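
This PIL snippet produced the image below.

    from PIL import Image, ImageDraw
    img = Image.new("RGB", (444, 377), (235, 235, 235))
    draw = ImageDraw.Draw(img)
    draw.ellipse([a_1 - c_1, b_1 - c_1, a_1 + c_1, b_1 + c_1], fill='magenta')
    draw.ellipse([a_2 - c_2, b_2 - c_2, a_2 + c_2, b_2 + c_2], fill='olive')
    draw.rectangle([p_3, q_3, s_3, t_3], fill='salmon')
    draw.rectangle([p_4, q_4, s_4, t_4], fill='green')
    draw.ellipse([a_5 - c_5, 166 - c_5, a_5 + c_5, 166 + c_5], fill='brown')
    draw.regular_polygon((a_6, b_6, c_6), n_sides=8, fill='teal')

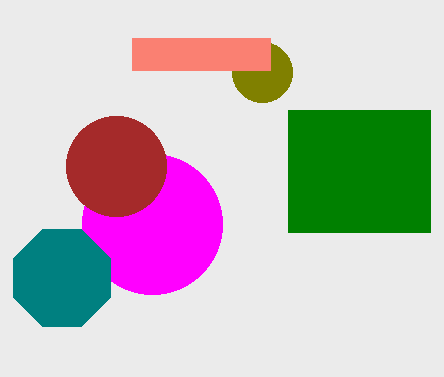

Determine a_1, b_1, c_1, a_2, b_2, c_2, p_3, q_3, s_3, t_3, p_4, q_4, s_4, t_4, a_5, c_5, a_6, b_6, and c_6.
a_1 = 152
b_1 = 224
c_1 = 70
a_2 = 262
b_2 = 72
c_2 = 30
p_3 = 132
q_3 = 38
s_3 = 270
t_3 = 70
p_4 = 288
q_4 = 110
s_4 = 430
t_4 = 232
a_5 = 116
c_5 = 50
a_6 = 62
b_6 = 278
c_6 = 52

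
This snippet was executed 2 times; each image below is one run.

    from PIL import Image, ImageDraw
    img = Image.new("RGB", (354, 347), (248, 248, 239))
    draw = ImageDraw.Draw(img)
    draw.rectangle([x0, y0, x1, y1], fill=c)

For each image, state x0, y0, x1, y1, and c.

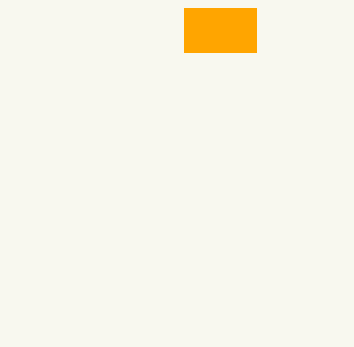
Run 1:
x0 = 184
y0 = 8
x1 = 256
y1 = 52
c = 'orange'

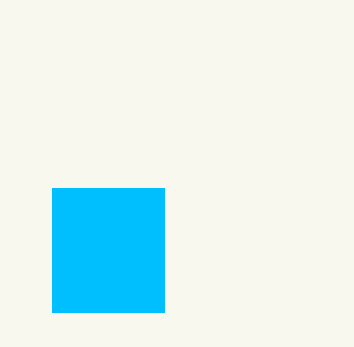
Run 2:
x0 = 52
y0 = 188
x1 = 164
y1 = 312
c = 'deepskyblue'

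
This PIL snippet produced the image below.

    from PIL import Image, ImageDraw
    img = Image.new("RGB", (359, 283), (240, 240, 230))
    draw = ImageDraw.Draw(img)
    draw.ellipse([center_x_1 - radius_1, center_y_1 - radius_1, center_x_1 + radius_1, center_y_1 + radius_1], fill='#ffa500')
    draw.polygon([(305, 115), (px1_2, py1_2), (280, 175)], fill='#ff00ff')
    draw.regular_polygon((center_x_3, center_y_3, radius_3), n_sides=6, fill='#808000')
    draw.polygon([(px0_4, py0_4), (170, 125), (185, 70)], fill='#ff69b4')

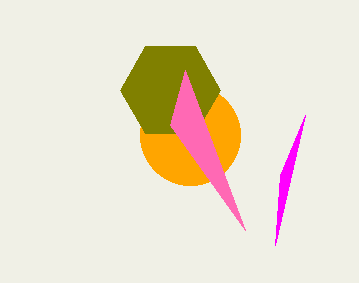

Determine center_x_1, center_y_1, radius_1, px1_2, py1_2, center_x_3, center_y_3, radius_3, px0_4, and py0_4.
center_x_1 = 190; center_y_1 = 135; radius_1 = 50; px1_2 = 275; py1_2 = 245; center_x_3 = 170; center_y_3 = 90; radius_3 = 50; px0_4 = 245; py0_4 = 230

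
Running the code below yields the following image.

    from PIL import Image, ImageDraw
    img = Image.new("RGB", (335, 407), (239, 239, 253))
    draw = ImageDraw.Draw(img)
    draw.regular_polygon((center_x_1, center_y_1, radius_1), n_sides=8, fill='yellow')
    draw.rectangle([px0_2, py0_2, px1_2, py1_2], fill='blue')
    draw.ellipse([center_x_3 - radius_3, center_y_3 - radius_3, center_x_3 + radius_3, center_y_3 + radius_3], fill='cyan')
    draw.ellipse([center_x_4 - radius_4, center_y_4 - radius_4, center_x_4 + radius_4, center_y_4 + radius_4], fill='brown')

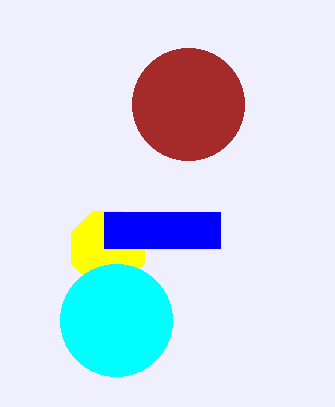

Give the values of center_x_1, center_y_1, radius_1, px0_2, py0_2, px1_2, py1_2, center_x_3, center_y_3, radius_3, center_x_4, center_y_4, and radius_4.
center_x_1 = 108
center_y_1 = 248
radius_1 = 40
px0_2 = 104
py0_2 = 212
px1_2 = 220
py1_2 = 248
center_x_3 = 116
center_y_3 = 320
radius_3 = 56
center_x_4 = 188
center_y_4 = 104
radius_4 = 56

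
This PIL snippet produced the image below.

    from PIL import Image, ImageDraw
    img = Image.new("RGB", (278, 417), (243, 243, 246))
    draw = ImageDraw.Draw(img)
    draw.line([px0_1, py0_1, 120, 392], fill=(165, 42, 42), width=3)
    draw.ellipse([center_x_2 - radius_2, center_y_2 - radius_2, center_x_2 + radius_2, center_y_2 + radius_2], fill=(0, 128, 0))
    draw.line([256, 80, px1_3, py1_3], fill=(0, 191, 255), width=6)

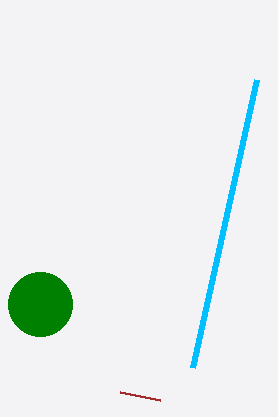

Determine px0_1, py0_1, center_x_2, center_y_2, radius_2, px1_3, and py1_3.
px0_1 = 160, py0_1 = 400, center_x_2 = 40, center_y_2 = 304, radius_2 = 32, px1_3 = 192, py1_3 = 368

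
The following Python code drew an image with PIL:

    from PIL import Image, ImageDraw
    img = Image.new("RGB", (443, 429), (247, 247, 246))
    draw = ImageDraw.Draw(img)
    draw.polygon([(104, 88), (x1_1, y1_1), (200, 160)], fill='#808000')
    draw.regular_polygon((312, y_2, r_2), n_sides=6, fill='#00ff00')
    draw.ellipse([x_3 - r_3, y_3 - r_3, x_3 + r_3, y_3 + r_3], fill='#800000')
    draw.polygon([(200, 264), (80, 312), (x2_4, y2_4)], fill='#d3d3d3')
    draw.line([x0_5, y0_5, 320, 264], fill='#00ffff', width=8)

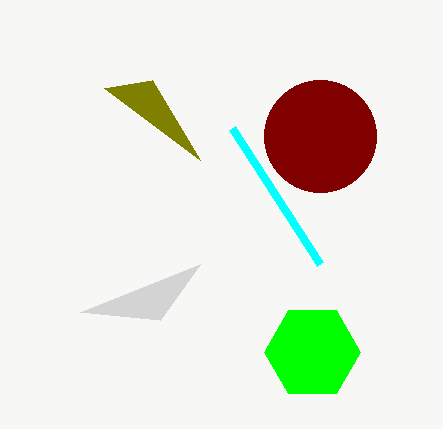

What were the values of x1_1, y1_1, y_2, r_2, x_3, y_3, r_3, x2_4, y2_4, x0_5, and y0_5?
x1_1 = 152
y1_1 = 80
y_2 = 352
r_2 = 48
x_3 = 320
y_3 = 136
r_3 = 56
x2_4 = 160
y2_4 = 320
x0_5 = 232
y0_5 = 128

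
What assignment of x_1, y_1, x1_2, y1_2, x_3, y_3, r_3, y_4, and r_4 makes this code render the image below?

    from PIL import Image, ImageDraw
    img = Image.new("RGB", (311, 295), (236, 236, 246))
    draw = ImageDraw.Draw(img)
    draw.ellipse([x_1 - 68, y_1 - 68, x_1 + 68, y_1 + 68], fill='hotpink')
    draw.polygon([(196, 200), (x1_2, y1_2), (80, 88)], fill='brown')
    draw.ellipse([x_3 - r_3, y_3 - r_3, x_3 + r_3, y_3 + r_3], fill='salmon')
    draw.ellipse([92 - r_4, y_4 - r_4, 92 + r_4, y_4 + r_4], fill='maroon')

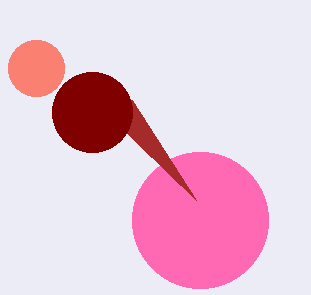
x_1 = 200, y_1 = 220, x1_2 = 132, y1_2 = 100, x_3 = 36, y_3 = 68, r_3 = 28, y_4 = 112, r_4 = 40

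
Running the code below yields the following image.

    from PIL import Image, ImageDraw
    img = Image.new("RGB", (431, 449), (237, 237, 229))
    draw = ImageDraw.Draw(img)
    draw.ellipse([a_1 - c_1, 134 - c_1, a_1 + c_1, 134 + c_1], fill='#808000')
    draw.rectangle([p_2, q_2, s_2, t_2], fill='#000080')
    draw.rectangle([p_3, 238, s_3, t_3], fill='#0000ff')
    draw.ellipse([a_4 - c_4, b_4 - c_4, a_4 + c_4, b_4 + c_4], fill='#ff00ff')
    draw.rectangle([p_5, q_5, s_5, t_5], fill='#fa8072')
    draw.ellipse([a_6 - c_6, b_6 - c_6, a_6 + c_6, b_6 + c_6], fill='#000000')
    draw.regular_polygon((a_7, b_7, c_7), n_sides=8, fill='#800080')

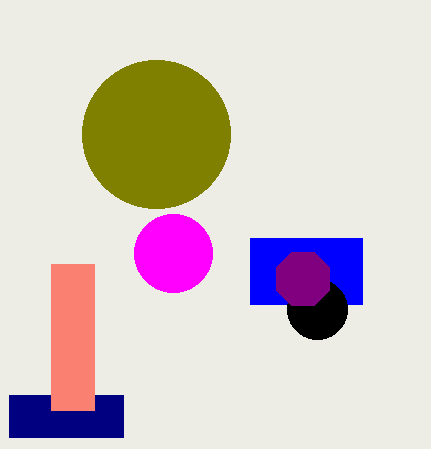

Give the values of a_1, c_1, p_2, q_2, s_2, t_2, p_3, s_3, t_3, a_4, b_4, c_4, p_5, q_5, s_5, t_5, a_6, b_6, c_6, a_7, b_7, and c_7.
a_1 = 156; c_1 = 74; p_2 = 9; q_2 = 395; s_2 = 123; t_2 = 437; p_3 = 250; s_3 = 362; t_3 = 304; a_4 = 173; b_4 = 253; c_4 = 39; p_5 = 51; q_5 = 264; s_5 = 94; t_5 = 410; a_6 = 317; b_6 = 309; c_6 = 30; a_7 = 303; b_7 = 279; c_7 = 29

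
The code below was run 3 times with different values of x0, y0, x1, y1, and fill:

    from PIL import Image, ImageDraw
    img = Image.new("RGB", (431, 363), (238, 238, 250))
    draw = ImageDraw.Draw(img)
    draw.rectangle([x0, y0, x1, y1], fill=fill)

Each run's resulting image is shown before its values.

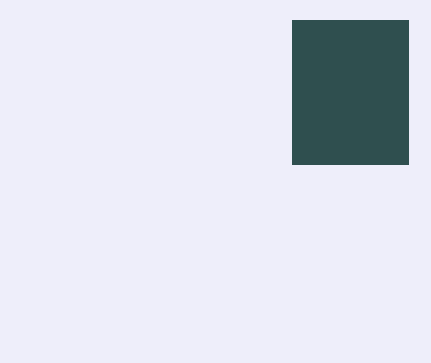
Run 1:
x0 = 292; y0 = 20; x1 = 408; y1 = 164; fill = 'darkslategray'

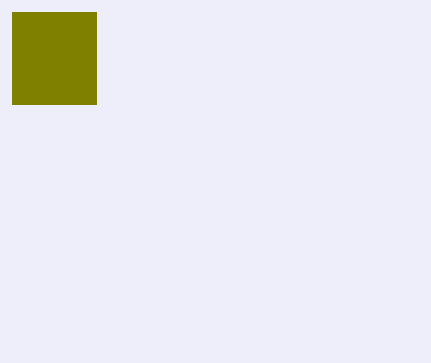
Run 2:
x0 = 12; y0 = 12; x1 = 96; y1 = 104; fill = 'olive'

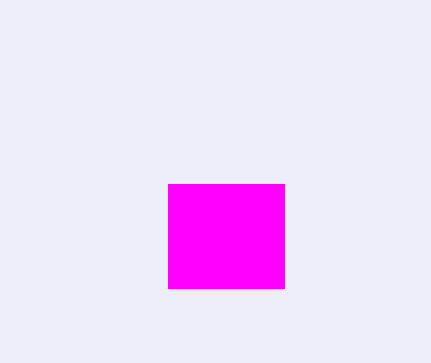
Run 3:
x0 = 168, y0 = 184, x1 = 284, y1 = 288, fill = 'magenta'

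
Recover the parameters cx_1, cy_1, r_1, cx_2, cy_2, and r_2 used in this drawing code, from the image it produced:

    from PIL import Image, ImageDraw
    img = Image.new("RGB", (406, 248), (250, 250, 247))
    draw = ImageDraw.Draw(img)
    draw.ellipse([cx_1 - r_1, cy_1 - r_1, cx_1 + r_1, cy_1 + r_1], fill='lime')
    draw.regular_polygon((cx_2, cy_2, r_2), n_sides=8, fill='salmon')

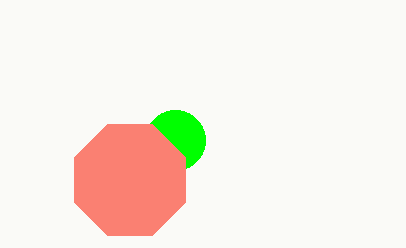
cx_1 = 175; cy_1 = 140; r_1 = 30; cx_2 = 130; cy_2 = 180; r_2 = 60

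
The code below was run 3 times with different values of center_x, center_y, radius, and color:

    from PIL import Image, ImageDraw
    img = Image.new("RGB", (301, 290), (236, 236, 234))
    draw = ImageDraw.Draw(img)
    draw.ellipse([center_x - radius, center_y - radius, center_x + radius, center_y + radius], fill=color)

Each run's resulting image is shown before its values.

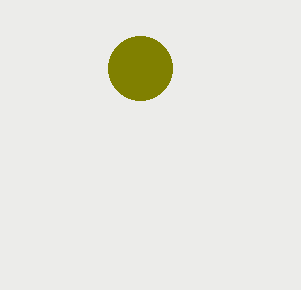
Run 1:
center_x = 140; center_y = 68; radius = 32; color = 'olive'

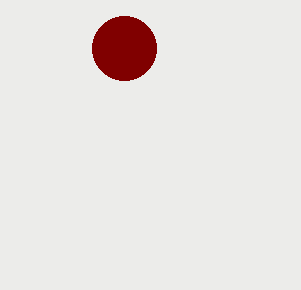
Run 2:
center_x = 124
center_y = 48
radius = 32
color = 'maroon'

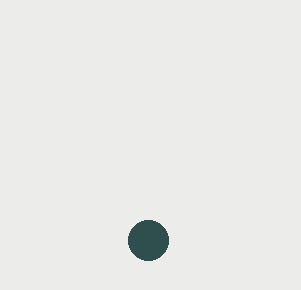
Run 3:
center_x = 148; center_y = 240; radius = 20; color = 'darkslategray'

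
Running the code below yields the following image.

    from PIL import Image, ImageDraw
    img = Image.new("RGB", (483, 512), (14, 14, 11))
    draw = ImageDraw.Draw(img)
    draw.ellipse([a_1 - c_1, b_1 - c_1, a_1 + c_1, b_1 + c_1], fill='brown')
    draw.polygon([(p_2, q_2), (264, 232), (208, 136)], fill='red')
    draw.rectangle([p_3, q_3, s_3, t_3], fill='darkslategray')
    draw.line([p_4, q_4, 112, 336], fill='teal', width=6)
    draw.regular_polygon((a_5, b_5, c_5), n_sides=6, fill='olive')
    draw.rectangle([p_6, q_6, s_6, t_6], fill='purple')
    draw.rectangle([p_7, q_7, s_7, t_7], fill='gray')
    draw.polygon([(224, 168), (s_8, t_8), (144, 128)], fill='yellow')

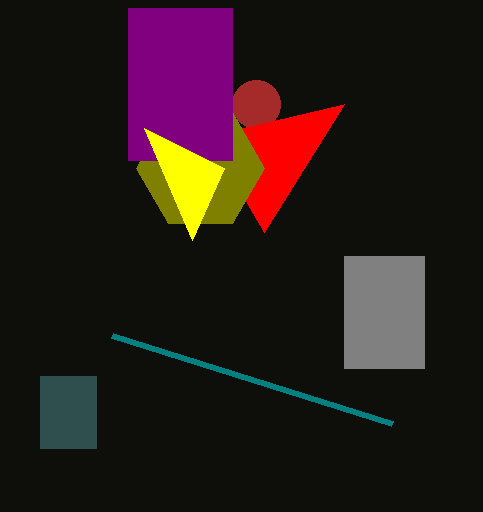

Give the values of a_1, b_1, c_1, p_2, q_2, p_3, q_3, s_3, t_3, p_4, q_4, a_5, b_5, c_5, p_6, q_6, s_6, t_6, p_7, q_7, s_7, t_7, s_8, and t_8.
a_1 = 256; b_1 = 104; c_1 = 24; p_2 = 344; q_2 = 104; p_3 = 40; q_3 = 376; s_3 = 96; t_3 = 448; p_4 = 392; q_4 = 424; a_5 = 200; b_5 = 168; c_5 = 64; p_6 = 128; q_6 = 8; s_6 = 232; t_6 = 160; p_7 = 344; q_7 = 256; s_7 = 424; t_7 = 368; s_8 = 192; t_8 = 240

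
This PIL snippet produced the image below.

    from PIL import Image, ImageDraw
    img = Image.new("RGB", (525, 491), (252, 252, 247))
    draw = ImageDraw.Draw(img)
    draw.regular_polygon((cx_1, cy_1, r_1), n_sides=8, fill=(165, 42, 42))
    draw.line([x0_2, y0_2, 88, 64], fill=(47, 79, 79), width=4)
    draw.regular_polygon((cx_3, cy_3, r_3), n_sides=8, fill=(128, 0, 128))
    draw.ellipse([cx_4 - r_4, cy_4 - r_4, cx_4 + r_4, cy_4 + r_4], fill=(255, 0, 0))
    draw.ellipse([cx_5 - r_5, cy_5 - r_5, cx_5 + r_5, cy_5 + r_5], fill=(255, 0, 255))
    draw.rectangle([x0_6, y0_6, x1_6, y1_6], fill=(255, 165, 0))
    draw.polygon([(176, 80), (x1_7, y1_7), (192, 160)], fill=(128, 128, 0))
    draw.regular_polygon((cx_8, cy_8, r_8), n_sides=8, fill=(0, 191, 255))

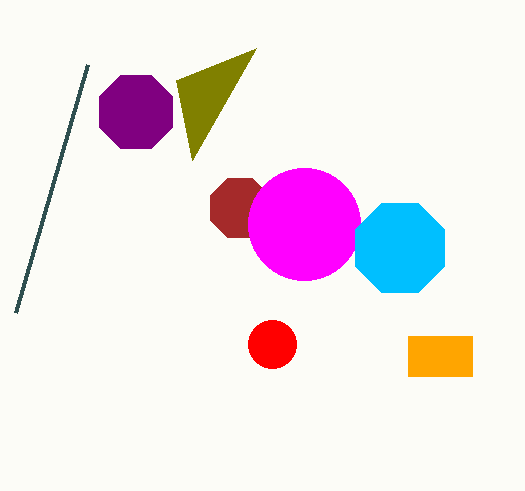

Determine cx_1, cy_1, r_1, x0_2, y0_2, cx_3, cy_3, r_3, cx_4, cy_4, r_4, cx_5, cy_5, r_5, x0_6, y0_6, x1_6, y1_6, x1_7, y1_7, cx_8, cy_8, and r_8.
cx_1 = 240; cy_1 = 208; r_1 = 32; x0_2 = 16; y0_2 = 312; cx_3 = 136; cy_3 = 112; r_3 = 40; cx_4 = 272; cy_4 = 344; r_4 = 24; cx_5 = 304; cy_5 = 224; r_5 = 56; x0_6 = 408; y0_6 = 336; x1_6 = 472; y1_6 = 376; x1_7 = 256; y1_7 = 48; cx_8 = 400; cy_8 = 248; r_8 = 48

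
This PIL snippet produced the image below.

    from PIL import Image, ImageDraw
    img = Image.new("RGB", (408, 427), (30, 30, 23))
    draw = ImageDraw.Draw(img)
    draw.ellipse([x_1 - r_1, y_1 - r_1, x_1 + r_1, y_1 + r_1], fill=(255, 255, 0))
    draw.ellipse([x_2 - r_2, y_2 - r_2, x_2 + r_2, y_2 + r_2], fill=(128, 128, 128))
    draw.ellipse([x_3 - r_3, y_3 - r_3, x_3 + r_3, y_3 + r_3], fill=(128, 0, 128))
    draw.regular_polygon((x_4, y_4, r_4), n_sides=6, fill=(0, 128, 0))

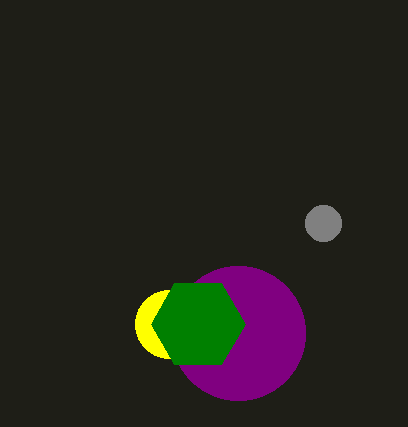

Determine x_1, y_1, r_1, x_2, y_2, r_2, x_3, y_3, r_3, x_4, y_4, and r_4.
x_1 = 169, y_1 = 324, r_1 = 34, x_2 = 323, y_2 = 223, r_2 = 18, x_3 = 238, y_3 = 333, r_3 = 67, x_4 = 198, y_4 = 324, r_4 = 47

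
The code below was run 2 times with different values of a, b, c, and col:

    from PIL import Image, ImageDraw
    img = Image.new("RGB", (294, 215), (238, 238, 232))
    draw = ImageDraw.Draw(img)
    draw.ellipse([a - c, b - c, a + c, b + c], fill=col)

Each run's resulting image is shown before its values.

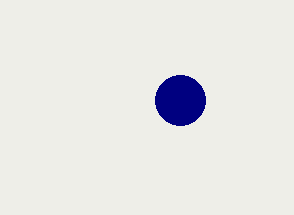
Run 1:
a = 180, b = 100, c = 25, col = 'navy'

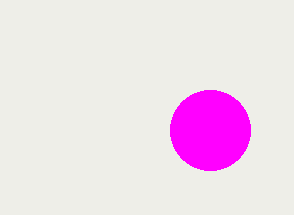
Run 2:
a = 210; b = 130; c = 40; col = 'magenta'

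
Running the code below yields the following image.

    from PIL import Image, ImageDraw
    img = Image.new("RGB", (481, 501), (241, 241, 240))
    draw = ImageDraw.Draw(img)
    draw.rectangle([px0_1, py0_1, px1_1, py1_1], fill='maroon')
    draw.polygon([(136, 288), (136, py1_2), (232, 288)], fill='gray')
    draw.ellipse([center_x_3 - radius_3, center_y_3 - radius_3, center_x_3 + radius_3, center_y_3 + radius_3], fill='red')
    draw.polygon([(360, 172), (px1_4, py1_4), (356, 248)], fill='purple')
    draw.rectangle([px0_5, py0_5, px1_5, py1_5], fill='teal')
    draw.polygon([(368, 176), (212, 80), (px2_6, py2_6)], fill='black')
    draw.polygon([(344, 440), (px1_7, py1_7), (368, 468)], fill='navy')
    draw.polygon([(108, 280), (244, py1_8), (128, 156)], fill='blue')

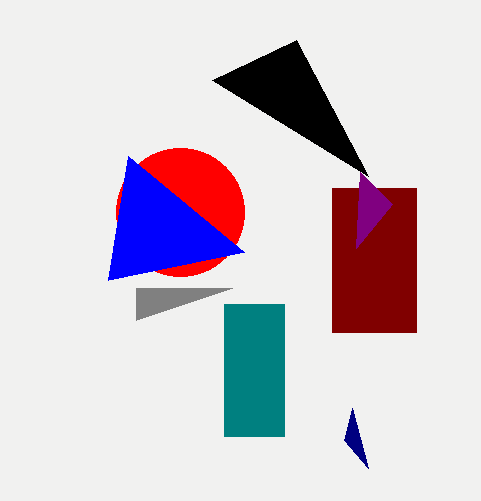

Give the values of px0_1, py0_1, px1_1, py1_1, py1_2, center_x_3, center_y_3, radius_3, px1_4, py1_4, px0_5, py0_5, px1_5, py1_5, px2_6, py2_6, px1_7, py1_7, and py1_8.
px0_1 = 332, py0_1 = 188, px1_1 = 416, py1_1 = 332, py1_2 = 320, center_x_3 = 180, center_y_3 = 212, radius_3 = 64, px1_4 = 392, py1_4 = 204, px0_5 = 224, py0_5 = 304, px1_5 = 284, py1_5 = 436, px2_6 = 296, py2_6 = 40, px1_7 = 352, py1_7 = 408, py1_8 = 252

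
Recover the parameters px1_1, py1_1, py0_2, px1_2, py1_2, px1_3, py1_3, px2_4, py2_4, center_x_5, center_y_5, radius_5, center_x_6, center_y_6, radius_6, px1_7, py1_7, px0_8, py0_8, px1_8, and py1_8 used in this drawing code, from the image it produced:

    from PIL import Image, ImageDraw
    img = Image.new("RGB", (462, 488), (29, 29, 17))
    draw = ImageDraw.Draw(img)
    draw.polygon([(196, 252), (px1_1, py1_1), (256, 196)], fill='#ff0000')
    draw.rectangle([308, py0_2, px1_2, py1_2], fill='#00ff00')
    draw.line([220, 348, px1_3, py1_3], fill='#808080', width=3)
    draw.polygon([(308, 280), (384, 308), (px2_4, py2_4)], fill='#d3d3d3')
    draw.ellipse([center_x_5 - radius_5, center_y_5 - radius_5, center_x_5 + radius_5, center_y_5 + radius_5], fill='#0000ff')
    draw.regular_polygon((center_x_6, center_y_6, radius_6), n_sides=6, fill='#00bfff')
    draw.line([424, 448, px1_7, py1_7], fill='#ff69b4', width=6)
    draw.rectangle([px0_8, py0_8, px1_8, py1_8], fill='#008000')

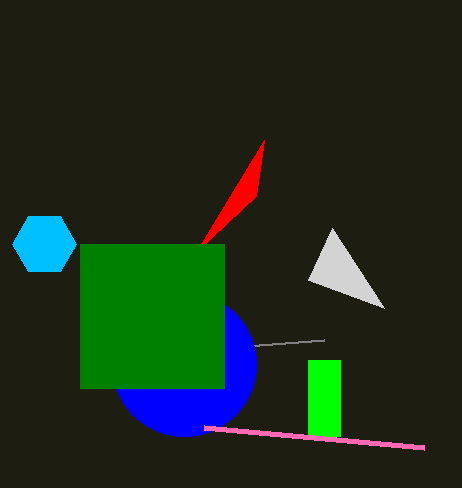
px1_1 = 264
py1_1 = 140
py0_2 = 360
px1_2 = 340
py1_2 = 436
px1_3 = 324
py1_3 = 340
px2_4 = 332
py2_4 = 228
center_x_5 = 184
center_y_5 = 364
radius_5 = 72
center_x_6 = 44
center_y_6 = 244
radius_6 = 32
px1_7 = 204
py1_7 = 428
px0_8 = 80
py0_8 = 244
px1_8 = 224
py1_8 = 388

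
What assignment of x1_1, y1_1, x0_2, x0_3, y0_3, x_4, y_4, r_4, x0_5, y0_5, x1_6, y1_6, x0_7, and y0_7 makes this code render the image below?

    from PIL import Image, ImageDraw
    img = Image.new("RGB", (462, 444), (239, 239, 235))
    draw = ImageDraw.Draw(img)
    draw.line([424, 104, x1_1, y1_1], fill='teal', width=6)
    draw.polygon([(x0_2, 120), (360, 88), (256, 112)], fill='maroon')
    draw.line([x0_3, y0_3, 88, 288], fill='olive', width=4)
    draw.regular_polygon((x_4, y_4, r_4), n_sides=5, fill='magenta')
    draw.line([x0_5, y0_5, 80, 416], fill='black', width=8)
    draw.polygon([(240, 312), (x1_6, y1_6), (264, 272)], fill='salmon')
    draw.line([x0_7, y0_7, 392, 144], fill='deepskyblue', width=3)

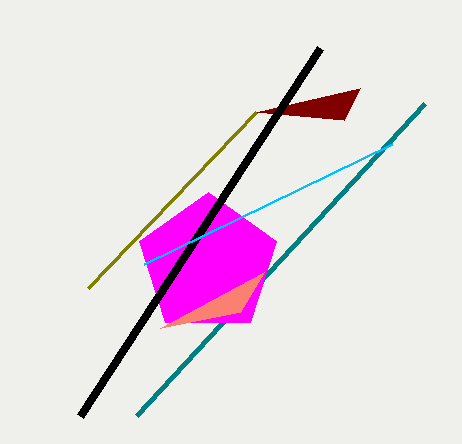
x1_1 = 136, y1_1 = 416, x0_2 = 344, x0_3 = 256, y0_3 = 112, x_4 = 208, y_4 = 264, r_4 = 72, x0_5 = 320, y0_5 = 48, x1_6 = 160, y1_6 = 328, x0_7 = 144, y0_7 = 264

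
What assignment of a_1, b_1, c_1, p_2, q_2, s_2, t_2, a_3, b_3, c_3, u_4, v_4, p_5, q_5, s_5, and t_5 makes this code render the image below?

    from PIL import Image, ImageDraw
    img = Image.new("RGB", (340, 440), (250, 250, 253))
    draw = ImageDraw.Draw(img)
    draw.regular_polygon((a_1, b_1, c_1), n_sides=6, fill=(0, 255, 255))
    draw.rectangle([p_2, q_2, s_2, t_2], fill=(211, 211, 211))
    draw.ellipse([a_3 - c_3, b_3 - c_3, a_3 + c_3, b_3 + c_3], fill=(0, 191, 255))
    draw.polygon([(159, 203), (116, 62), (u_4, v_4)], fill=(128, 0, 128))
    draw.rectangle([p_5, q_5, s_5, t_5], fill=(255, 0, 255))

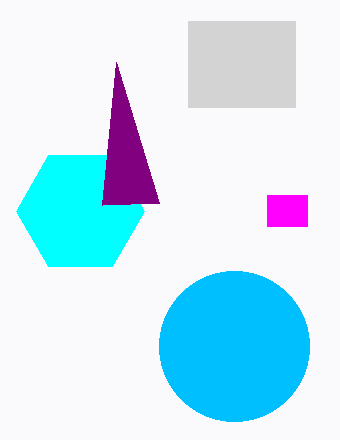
a_1 = 80, b_1 = 211, c_1 = 64, p_2 = 188, q_2 = 21, s_2 = 295, t_2 = 107, a_3 = 234, b_3 = 346, c_3 = 75, u_4 = 102, v_4 = 205, p_5 = 267, q_5 = 195, s_5 = 307, t_5 = 226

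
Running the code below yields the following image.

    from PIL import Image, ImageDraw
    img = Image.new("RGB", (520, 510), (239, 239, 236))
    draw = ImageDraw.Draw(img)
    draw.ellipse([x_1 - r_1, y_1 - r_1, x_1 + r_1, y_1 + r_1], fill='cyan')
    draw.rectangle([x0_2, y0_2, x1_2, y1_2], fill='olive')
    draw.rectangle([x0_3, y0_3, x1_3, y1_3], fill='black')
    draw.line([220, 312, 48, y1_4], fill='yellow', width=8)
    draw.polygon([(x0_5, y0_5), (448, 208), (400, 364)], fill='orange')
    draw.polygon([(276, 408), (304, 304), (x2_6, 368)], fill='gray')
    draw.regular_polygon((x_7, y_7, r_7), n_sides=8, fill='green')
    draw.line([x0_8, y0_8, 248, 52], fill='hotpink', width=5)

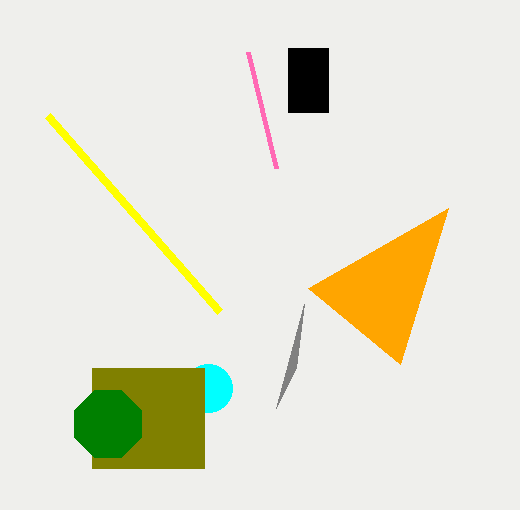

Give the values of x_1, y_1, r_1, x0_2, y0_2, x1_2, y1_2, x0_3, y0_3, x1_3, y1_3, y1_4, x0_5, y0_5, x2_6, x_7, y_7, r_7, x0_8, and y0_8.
x_1 = 208; y_1 = 388; r_1 = 24; x0_2 = 92; y0_2 = 368; x1_2 = 204; y1_2 = 468; x0_3 = 288; y0_3 = 48; x1_3 = 328; y1_3 = 112; y1_4 = 116; x0_5 = 308; y0_5 = 288; x2_6 = 296; x_7 = 108; y_7 = 424; r_7 = 36; x0_8 = 276; y0_8 = 168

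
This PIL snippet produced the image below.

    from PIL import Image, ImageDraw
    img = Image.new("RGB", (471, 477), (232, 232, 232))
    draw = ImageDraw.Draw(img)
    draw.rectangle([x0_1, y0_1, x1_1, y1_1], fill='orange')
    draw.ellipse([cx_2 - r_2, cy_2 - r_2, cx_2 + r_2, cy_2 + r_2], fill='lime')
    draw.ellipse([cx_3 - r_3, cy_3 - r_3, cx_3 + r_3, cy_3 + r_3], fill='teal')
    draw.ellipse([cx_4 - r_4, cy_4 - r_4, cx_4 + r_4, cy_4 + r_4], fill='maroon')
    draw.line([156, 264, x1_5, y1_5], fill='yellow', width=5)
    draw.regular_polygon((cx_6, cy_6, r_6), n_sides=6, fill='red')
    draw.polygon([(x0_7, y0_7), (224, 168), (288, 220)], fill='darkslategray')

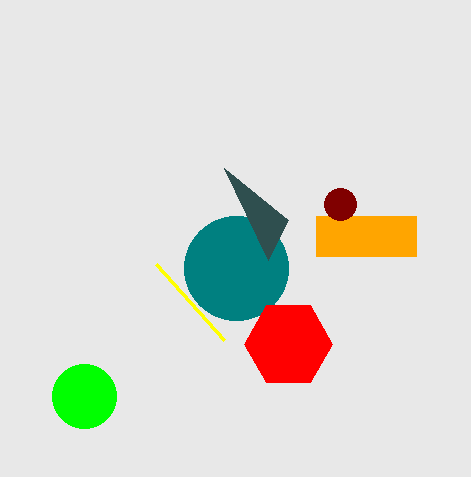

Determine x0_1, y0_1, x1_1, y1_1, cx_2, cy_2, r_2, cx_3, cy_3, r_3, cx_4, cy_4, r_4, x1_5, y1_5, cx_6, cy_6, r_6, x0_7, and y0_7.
x0_1 = 316
y0_1 = 216
x1_1 = 416
y1_1 = 256
cx_2 = 84
cy_2 = 396
r_2 = 32
cx_3 = 236
cy_3 = 268
r_3 = 52
cx_4 = 340
cy_4 = 204
r_4 = 16
x1_5 = 224
y1_5 = 340
cx_6 = 288
cy_6 = 344
r_6 = 44
x0_7 = 268
y0_7 = 260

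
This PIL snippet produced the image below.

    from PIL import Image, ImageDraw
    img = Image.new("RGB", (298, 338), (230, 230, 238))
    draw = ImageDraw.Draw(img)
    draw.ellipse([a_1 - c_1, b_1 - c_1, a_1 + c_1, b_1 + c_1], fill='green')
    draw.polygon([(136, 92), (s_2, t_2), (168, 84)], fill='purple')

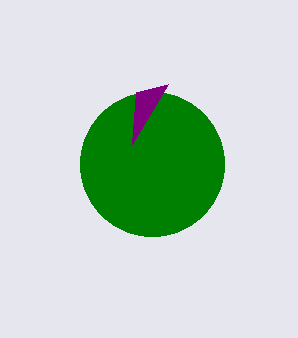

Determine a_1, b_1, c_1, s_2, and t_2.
a_1 = 152
b_1 = 164
c_1 = 72
s_2 = 132
t_2 = 144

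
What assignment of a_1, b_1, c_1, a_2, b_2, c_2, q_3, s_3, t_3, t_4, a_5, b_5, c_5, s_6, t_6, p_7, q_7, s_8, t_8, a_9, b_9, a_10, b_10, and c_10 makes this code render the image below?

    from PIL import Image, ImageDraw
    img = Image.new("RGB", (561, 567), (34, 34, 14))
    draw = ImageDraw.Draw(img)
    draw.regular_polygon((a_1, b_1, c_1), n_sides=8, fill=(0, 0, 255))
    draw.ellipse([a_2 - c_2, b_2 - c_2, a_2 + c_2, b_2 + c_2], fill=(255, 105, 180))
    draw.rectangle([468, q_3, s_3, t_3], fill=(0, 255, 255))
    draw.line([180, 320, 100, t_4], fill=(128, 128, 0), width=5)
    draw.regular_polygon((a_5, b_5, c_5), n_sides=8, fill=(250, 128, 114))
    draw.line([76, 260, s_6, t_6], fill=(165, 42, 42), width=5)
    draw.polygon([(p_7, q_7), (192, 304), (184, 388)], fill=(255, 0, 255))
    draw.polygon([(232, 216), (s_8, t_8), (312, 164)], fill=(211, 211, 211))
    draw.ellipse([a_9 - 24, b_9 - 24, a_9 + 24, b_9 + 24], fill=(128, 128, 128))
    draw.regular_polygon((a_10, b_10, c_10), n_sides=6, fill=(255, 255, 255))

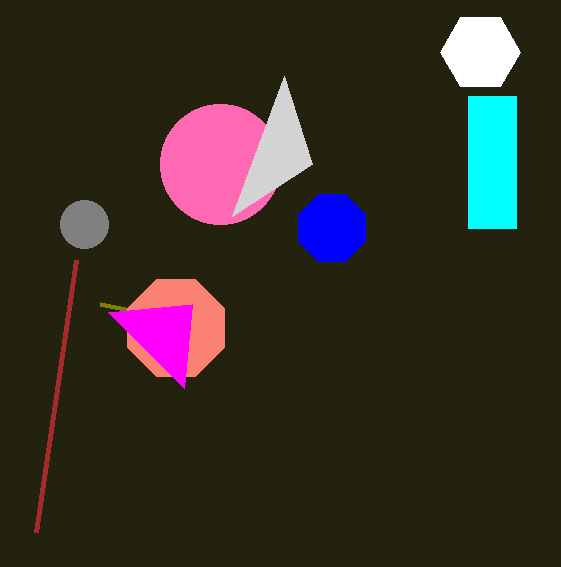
a_1 = 332, b_1 = 228, c_1 = 36, a_2 = 220, b_2 = 164, c_2 = 60, q_3 = 96, s_3 = 516, t_3 = 228, t_4 = 304, a_5 = 176, b_5 = 328, c_5 = 52, s_6 = 36, t_6 = 532, p_7 = 108, q_7 = 312, s_8 = 284, t_8 = 76, a_9 = 84, b_9 = 224, a_10 = 480, b_10 = 52, c_10 = 40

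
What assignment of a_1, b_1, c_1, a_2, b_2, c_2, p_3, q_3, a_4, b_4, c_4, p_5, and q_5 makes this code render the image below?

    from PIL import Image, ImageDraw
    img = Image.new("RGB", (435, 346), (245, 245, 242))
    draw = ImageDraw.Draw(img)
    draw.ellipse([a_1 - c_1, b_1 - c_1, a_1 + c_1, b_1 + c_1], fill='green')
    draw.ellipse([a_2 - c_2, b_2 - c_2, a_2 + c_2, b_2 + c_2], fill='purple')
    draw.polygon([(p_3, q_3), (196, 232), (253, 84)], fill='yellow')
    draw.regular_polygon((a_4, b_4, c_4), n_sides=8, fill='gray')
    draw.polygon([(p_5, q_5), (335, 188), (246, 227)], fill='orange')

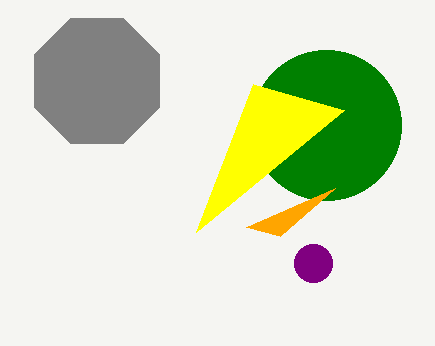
a_1 = 326
b_1 = 125
c_1 = 75
a_2 = 313
b_2 = 263
c_2 = 19
p_3 = 344
q_3 = 110
a_4 = 97
b_4 = 81
c_4 = 68
p_5 = 280
q_5 = 236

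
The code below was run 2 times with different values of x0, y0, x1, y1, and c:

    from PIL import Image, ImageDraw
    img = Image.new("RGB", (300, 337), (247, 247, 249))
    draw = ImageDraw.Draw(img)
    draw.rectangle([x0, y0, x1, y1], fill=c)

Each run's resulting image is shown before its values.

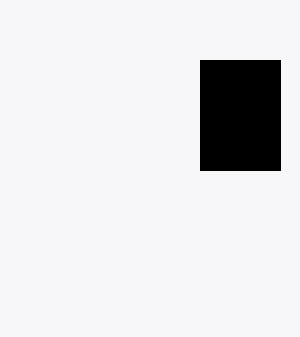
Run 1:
x0 = 200
y0 = 60
x1 = 280
y1 = 170
c = 'black'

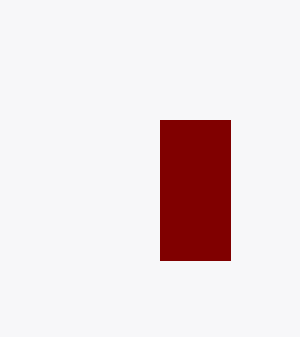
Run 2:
x0 = 160, y0 = 120, x1 = 230, y1 = 260, c = 'maroon'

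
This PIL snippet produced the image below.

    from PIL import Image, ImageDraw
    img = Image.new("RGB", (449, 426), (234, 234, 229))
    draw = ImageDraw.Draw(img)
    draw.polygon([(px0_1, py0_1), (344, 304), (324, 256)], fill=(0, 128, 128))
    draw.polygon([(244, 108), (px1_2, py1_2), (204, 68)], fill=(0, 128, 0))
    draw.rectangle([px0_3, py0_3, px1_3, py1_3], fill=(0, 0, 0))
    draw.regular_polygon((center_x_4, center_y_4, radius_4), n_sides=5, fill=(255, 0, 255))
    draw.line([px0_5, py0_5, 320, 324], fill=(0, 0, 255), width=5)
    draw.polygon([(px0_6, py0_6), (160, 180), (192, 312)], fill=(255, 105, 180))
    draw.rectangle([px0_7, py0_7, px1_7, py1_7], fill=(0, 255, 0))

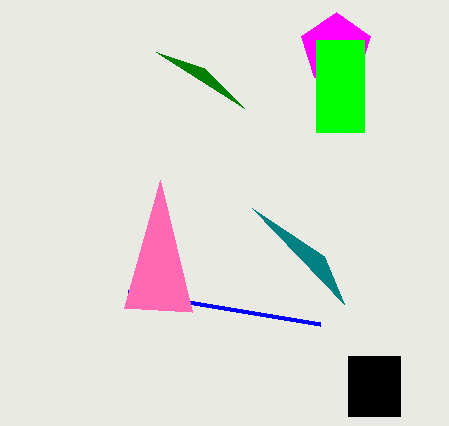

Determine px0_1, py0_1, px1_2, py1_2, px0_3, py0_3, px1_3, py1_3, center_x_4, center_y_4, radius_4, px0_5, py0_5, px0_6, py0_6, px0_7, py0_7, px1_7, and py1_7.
px0_1 = 252, py0_1 = 208, px1_2 = 156, py1_2 = 52, px0_3 = 348, py0_3 = 356, px1_3 = 400, py1_3 = 416, center_x_4 = 336, center_y_4 = 48, radius_4 = 36, px0_5 = 128, py0_5 = 292, px0_6 = 124, py0_6 = 308, px0_7 = 316, py0_7 = 40, px1_7 = 364, py1_7 = 132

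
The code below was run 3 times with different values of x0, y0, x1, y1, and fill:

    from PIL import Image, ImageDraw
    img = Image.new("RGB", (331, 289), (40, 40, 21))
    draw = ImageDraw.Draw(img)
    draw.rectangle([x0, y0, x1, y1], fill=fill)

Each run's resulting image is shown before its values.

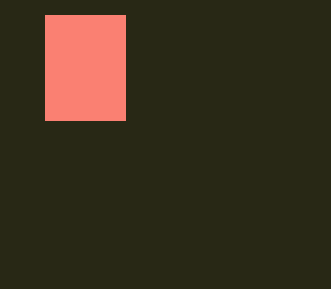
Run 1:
x0 = 45, y0 = 15, x1 = 125, y1 = 120, fill = 'salmon'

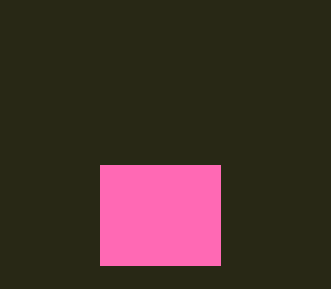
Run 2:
x0 = 100, y0 = 165, x1 = 220, y1 = 265, fill = 'hotpink'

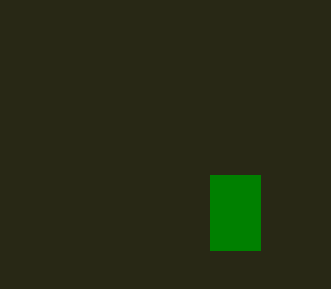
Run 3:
x0 = 210, y0 = 175, x1 = 260, y1 = 250, fill = 'green'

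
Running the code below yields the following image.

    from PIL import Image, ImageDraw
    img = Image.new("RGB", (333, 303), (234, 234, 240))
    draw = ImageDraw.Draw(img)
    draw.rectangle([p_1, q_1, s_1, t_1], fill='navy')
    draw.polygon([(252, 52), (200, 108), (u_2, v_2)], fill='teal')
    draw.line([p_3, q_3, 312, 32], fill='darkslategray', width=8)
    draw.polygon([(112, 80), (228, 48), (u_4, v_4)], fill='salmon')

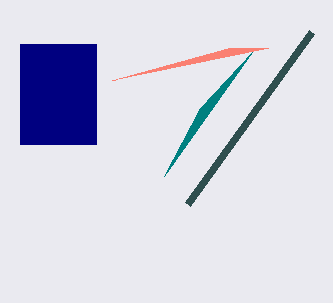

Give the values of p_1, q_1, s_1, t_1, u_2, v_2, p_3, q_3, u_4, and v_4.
p_1 = 20; q_1 = 44; s_1 = 96; t_1 = 144; u_2 = 164; v_2 = 176; p_3 = 188; q_3 = 204; u_4 = 268; v_4 = 48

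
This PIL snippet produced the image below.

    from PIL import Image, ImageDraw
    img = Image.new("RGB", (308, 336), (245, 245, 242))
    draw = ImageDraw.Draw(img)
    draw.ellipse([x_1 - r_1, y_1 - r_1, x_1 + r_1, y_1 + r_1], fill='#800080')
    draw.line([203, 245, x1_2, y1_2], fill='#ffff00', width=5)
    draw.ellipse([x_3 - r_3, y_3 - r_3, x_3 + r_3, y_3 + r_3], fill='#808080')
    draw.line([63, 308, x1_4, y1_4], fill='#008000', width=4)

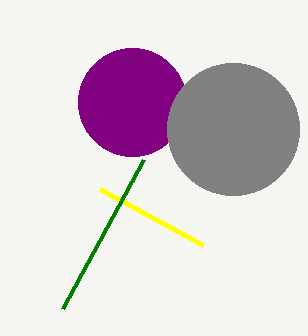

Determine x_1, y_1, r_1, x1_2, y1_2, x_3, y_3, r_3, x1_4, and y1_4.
x_1 = 132; y_1 = 102; r_1 = 54; x1_2 = 100; y1_2 = 189; x_3 = 233; y_3 = 129; r_3 = 66; x1_4 = 144; y1_4 = 159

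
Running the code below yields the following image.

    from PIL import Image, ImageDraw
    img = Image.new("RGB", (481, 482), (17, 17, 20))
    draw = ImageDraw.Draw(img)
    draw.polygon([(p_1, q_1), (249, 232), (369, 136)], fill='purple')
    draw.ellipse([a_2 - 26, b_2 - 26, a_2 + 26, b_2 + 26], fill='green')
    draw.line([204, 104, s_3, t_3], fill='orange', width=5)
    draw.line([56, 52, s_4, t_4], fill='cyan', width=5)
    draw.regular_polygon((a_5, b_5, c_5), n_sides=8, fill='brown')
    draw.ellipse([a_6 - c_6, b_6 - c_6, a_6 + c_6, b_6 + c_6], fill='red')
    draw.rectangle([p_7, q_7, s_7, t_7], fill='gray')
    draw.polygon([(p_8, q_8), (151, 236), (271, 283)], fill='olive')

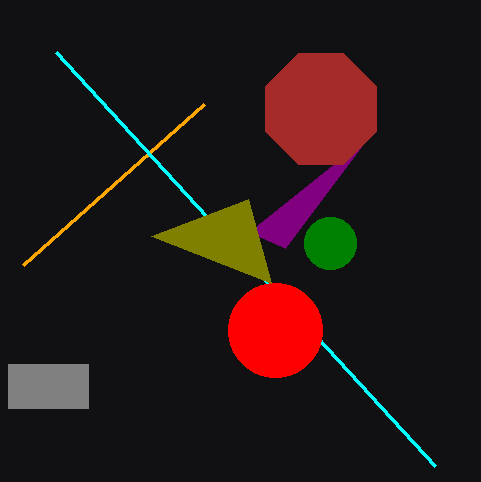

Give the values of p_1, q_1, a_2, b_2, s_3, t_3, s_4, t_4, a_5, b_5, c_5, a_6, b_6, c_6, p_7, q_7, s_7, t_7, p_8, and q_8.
p_1 = 285, q_1 = 248, a_2 = 330, b_2 = 243, s_3 = 23, t_3 = 265, s_4 = 435, t_4 = 466, a_5 = 321, b_5 = 109, c_5 = 60, a_6 = 275, b_6 = 330, c_6 = 47, p_7 = 8, q_7 = 364, s_7 = 88, t_7 = 408, p_8 = 248, q_8 = 199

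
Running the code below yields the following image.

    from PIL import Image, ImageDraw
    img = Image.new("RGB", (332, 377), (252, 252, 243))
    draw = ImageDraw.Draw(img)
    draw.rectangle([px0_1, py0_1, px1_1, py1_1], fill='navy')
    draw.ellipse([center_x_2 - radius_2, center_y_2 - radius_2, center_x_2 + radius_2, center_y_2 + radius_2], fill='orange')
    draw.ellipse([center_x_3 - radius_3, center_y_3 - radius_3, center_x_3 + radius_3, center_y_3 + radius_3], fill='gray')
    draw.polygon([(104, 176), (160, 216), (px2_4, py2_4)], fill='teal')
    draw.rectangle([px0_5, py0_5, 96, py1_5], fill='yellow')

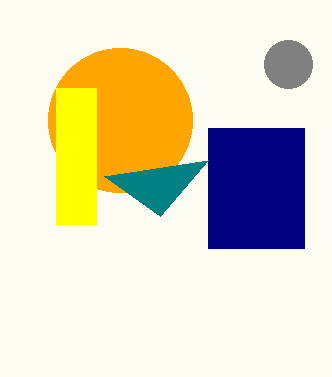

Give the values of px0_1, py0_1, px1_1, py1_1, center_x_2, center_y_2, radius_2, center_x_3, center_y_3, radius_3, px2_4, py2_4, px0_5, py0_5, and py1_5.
px0_1 = 208; py0_1 = 128; px1_1 = 304; py1_1 = 248; center_x_2 = 120; center_y_2 = 120; radius_2 = 72; center_x_3 = 288; center_y_3 = 64; radius_3 = 24; px2_4 = 208; py2_4 = 160; px0_5 = 56; py0_5 = 88; py1_5 = 224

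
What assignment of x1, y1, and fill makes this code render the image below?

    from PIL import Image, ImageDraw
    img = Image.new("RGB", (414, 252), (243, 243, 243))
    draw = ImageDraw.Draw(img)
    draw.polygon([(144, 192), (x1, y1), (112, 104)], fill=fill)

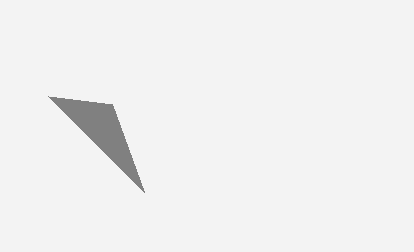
x1 = 48, y1 = 96, fill = 'gray'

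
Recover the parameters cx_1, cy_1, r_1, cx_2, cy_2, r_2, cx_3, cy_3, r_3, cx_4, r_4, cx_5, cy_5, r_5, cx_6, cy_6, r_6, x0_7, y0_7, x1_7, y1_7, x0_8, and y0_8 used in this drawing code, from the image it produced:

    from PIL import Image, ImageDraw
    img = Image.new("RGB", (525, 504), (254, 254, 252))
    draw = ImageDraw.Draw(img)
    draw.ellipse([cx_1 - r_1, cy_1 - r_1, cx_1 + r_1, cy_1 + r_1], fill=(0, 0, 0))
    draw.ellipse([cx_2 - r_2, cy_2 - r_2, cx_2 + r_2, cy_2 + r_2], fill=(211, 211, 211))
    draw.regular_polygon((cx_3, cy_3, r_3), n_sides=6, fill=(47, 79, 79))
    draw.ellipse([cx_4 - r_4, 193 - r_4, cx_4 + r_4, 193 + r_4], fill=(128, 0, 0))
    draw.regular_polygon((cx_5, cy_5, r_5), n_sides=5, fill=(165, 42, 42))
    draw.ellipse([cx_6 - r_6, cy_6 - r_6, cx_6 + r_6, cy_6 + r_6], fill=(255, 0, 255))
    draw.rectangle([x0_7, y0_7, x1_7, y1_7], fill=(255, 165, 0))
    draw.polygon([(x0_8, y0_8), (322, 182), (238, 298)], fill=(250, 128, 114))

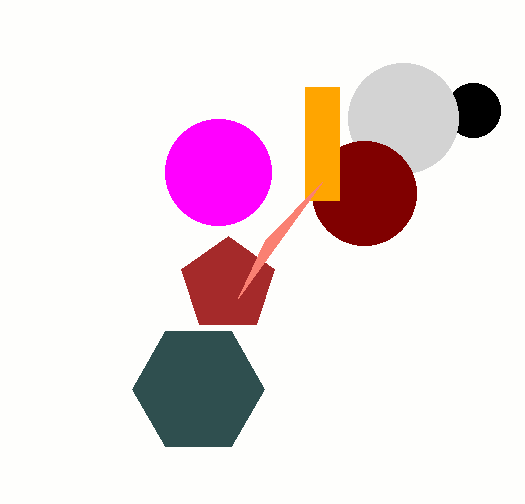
cx_1 = 473
cy_1 = 110
r_1 = 27
cx_2 = 403
cy_2 = 118
r_2 = 55
cx_3 = 198
cy_3 = 389
r_3 = 66
cx_4 = 364
r_4 = 52
cx_5 = 228
cy_5 = 285
r_5 = 49
cx_6 = 218
cy_6 = 172
r_6 = 53
x0_7 = 305
y0_7 = 87
x1_7 = 339
y1_7 = 200
x0_8 = 265
y0_8 = 240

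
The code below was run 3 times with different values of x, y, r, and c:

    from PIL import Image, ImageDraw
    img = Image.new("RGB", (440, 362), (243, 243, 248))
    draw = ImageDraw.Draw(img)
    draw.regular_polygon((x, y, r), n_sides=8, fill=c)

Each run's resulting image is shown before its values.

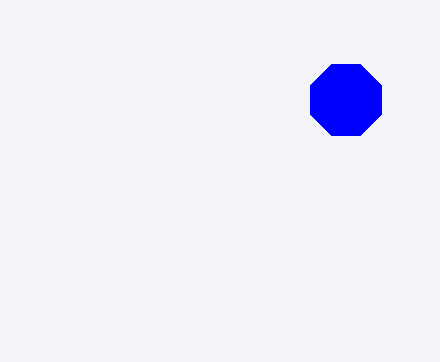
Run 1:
x = 346; y = 100; r = 38; c = 'blue'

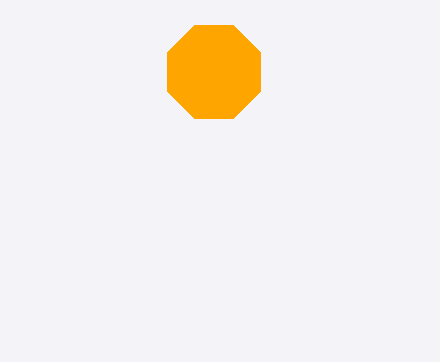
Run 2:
x = 214
y = 72
r = 50
c = 'orange'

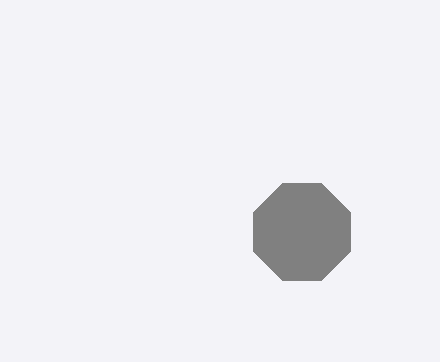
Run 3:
x = 302, y = 232, r = 52, c = 'gray'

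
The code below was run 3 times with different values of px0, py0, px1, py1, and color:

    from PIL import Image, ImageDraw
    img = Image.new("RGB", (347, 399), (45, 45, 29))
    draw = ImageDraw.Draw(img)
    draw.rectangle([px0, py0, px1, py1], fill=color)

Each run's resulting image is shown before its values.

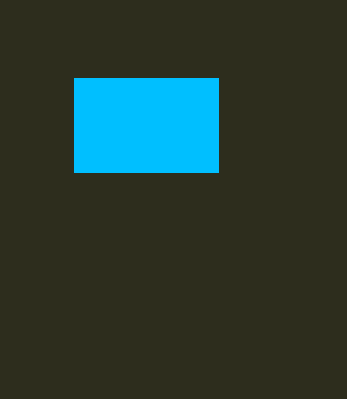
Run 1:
px0 = 74, py0 = 78, px1 = 218, py1 = 172, color = 'deepskyblue'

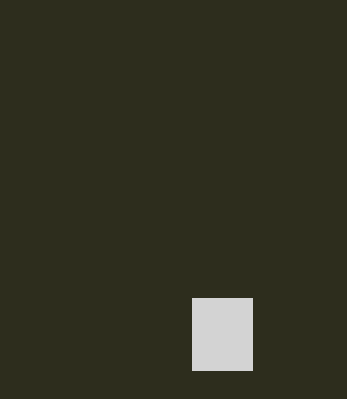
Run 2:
px0 = 192; py0 = 298; px1 = 252; py1 = 370; color = 'lightgray'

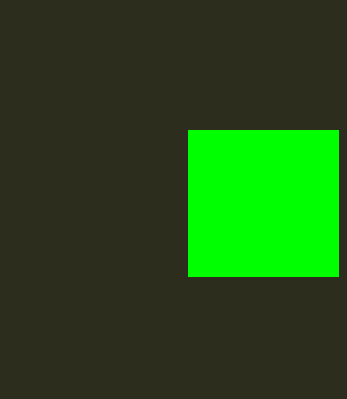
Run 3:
px0 = 188, py0 = 130, px1 = 338, py1 = 276, color = 'lime'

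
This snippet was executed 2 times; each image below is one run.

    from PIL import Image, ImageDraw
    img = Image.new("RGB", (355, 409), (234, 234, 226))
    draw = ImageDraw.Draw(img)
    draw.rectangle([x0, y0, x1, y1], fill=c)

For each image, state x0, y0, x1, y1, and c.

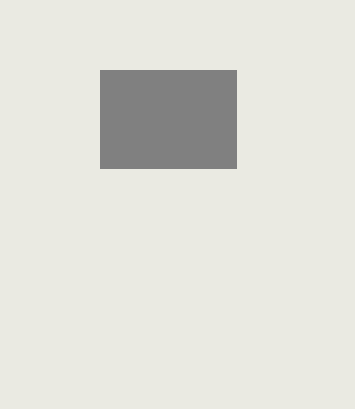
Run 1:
x0 = 100, y0 = 70, x1 = 236, y1 = 168, c = 'gray'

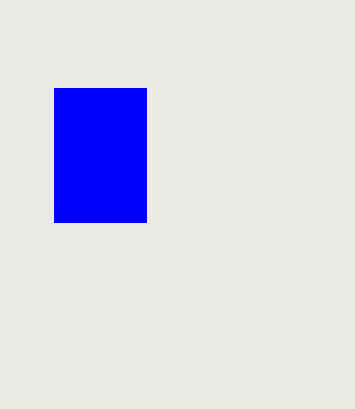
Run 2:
x0 = 54, y0 = 88, x1 = 146, y1 = 222, c = 'blue'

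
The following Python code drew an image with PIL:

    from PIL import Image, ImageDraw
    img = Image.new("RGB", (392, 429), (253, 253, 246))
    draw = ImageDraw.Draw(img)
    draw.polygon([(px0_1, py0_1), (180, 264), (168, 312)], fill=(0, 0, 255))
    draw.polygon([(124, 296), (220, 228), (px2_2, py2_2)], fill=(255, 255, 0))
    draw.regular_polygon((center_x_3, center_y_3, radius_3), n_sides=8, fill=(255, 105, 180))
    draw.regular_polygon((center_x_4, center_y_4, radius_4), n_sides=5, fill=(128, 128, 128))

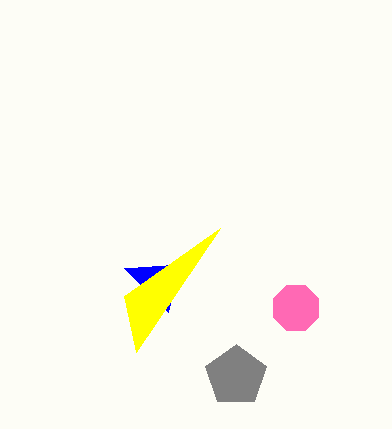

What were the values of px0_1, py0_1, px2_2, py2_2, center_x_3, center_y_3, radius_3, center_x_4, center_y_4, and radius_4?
px0_1 = 124, py0_1 = 268, px2_2 = 136, py2_2 = 352, center_x_3 = 296, center_y_3 = 308, radius_3 = 24, center_x_4 = 236, center_y_4 = 376, radius_4 = 32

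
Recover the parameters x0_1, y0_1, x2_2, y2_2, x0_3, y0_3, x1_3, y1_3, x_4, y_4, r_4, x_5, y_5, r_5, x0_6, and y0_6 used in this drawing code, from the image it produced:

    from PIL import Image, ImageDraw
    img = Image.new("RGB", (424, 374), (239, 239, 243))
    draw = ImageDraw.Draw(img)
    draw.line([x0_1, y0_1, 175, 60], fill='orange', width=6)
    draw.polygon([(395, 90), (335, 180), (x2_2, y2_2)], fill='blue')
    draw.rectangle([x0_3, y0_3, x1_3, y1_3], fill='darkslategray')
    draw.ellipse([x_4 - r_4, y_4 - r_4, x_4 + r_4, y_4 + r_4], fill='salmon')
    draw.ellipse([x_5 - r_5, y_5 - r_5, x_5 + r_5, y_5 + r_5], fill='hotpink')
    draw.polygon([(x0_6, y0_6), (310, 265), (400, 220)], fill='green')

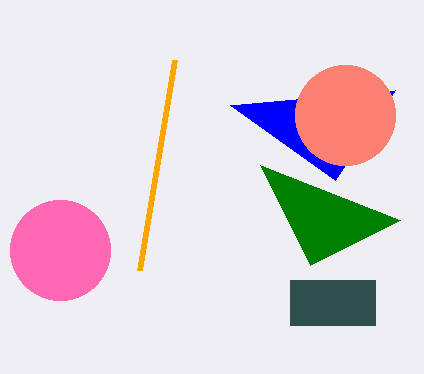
x0_1 = 140
y0_1 = 270
x2_2 = 230
y2_2 = 105
x0_3 = 290
y0_3 = 280
x1_3 = 375
y1_3 = 325
x_4 = 345
y_4 = 115
r_4 = 50
x_5 = 60
y_5 = 250
r_5 = 50
x0_6 = 260
y0_6 = 165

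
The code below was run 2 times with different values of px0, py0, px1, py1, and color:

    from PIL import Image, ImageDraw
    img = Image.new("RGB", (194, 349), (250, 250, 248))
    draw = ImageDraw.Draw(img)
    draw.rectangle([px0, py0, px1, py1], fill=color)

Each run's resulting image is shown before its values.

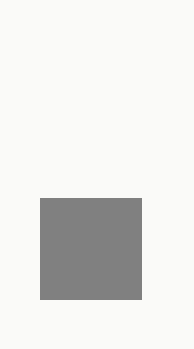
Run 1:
px0 = 40, py0 = 198, px1 = 141, py1 = 299, color = 'gray'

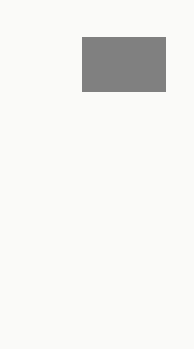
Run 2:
px0 = 82; py0 = 37; px1 = 165; py1 = 91; color = 'gray'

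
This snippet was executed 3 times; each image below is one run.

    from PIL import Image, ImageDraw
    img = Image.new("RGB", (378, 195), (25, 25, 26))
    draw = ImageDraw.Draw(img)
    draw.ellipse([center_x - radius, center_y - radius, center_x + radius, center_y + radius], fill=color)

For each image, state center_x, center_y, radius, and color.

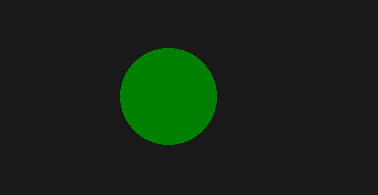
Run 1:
center_x = 168, center_y = 96, radius = 48, color = 'green'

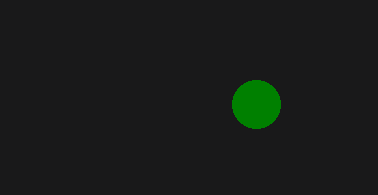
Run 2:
center_x = 256, center_y = 104, radius = 24, color = 'green'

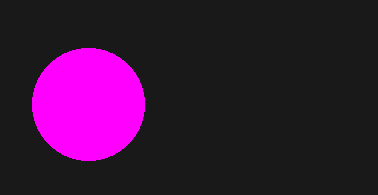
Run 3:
center_x = 88
center_y = 104
radius = 56
color = 'magenta'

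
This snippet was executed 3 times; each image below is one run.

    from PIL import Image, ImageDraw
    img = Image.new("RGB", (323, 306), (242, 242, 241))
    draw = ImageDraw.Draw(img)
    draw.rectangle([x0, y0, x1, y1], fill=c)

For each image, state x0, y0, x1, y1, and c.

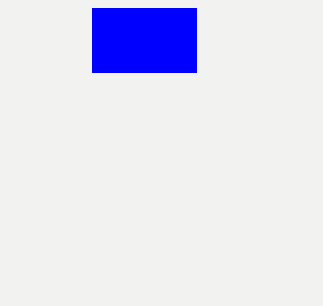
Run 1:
x0 = 92, y0 = 8, x1 = 196, y1 = 72, c = 'blue'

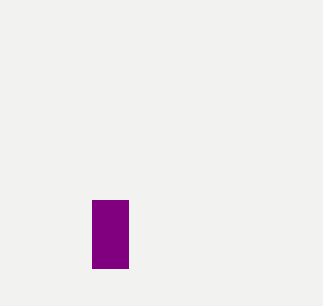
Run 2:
x0 = 92; y0 = 200; x1 = 128; y1 = 268; c = 'purple'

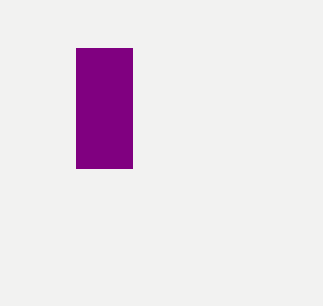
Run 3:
x0 = 76; y0 = 48; x1 = 132; y1 = 168; c = 'purple'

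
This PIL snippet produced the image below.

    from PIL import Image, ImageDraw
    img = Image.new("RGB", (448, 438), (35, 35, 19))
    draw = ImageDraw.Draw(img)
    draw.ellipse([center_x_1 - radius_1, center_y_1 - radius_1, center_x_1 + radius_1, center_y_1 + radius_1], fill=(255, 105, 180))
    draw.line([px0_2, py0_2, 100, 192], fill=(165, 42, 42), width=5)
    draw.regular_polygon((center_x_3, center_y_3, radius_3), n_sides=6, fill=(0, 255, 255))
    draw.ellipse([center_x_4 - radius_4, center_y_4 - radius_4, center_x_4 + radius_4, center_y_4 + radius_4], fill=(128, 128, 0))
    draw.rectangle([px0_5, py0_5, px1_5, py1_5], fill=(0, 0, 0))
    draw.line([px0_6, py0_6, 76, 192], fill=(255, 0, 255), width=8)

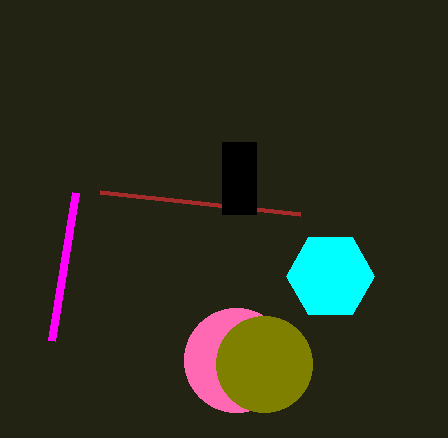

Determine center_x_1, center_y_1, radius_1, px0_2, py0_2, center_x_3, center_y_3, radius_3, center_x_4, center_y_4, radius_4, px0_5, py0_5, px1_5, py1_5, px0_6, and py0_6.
center_x_1 = 236
center_y_1 = 360
radius_1 = 52
px0_2 = 300
py0_2 = 214
center_x_3 = 330
center_y_3 = 276
radius_3 = 44
center_x_4 = 264
center_y_4 = 364
radius_4 = 48
px0_5 = 222
py0_5 = 142
px1_5 = 256
py1_5 = 214
px0_6 = 52
py0_6 = 340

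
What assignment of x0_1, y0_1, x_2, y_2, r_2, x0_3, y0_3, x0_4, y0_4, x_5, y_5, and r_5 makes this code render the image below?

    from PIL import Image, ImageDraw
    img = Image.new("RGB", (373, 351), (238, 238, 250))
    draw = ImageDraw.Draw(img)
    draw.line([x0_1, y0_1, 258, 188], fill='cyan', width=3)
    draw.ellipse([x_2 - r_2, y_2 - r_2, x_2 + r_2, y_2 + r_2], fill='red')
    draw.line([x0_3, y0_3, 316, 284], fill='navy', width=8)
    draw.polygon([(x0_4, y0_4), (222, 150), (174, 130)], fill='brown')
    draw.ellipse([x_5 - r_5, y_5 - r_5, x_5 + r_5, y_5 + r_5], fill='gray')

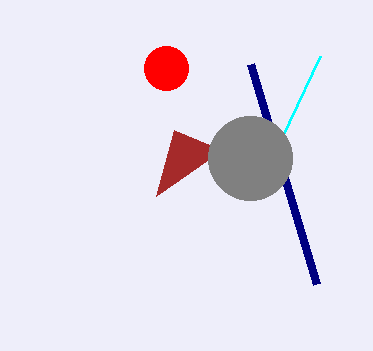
x0_1 = 320; y0_1 = 56; x_2 = 166; y_2 = 68; r_2 = 22; x0_3 = 250; y0_3 = 64; x0_4 = 156; y0_4 = 196; x_5 = 250; y_5 = 158; r_5 = 42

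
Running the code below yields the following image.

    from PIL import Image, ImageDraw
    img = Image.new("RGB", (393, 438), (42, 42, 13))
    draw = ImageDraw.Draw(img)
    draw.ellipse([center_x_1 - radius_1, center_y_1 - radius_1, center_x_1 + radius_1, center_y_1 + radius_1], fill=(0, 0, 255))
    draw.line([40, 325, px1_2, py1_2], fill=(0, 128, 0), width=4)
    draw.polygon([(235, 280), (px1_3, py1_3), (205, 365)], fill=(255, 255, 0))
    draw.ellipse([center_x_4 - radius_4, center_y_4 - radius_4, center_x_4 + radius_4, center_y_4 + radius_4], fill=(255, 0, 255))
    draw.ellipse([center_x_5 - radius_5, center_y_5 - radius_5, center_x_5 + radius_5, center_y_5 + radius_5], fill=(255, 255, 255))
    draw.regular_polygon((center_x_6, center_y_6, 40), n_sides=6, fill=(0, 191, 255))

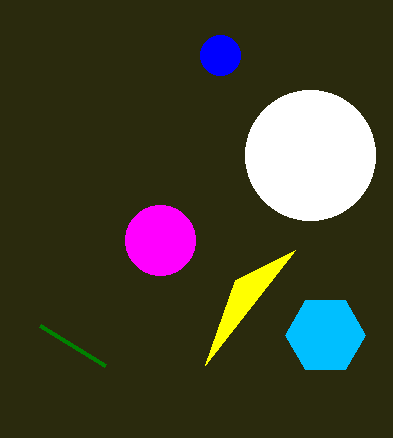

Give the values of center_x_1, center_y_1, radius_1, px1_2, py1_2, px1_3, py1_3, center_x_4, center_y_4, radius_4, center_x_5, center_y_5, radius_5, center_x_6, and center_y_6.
center_x_1 = 220
center_y_1 = 55
radius_1 = 20
px1_2 = 105
py1_2 = 365
px1_3 = 295
py1_3 = 250
center_x_4 = 160
center_y_4 = 240
radius_4 = 35
center_x_5 = 310
center_y_5 = 155
radius_5 = 65
center_x_6 = 325
center_y_6 = 335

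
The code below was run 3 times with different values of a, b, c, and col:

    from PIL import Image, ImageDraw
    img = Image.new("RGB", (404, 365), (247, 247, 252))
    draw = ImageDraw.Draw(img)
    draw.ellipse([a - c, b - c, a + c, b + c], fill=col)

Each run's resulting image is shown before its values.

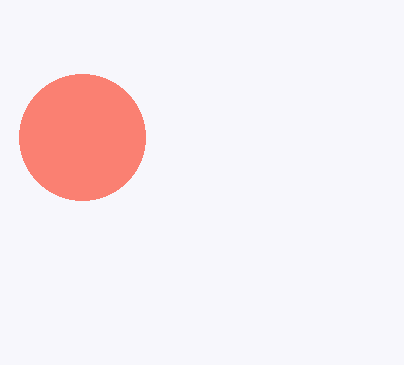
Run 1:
a = 82, b = 137, c = 63, col = 'salmon'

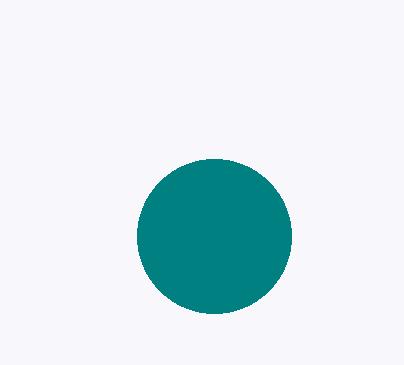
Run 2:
a = 214; b = 236; c = 77; col = 'teal'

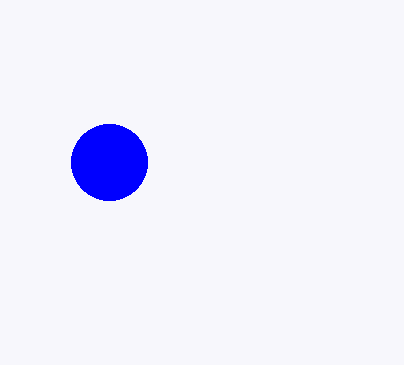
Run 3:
a = 109, b = 162, c = 38, col = 'blue'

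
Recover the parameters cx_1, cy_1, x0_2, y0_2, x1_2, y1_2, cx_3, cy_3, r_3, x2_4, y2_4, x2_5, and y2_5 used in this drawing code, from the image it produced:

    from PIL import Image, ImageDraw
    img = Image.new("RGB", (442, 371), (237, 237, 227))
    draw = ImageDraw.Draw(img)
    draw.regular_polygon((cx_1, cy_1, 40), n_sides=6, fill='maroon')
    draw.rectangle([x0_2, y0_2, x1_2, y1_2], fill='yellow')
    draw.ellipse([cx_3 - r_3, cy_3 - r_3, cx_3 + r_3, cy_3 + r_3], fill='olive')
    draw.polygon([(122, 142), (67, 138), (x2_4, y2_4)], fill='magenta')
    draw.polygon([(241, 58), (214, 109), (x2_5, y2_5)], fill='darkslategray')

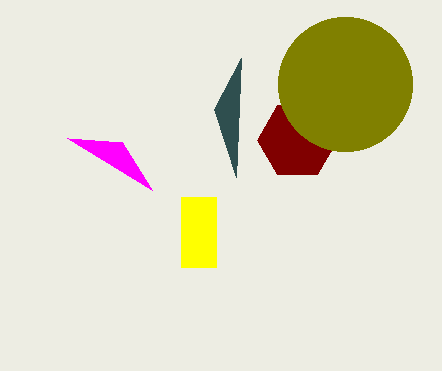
cx_1 = 297
cy_1 = 140
x0_2 = 181
y0_2 = 197
x1_2 = 216
y1_2 = 267
cx_3 = 345
cy_3 = 84
r_3 = 67
x2_4 = 152
y2_4 = 190
x2_5 = 236
y2_5 = 177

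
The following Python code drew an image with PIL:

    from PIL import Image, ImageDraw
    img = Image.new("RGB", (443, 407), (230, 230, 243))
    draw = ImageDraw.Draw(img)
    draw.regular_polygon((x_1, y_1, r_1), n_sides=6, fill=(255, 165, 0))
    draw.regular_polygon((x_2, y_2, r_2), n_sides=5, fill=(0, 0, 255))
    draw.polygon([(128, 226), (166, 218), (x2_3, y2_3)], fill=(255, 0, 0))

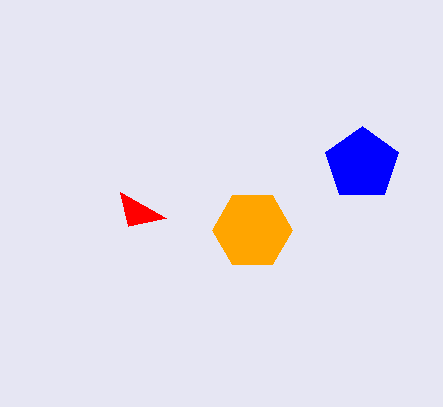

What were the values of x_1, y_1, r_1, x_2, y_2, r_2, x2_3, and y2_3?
x_1 = 252; y_1 = 230; r_1 = 40; x_2 = 362; y_2 = 164; r_2 = 38; x2_3 = 120; y2_3 = 192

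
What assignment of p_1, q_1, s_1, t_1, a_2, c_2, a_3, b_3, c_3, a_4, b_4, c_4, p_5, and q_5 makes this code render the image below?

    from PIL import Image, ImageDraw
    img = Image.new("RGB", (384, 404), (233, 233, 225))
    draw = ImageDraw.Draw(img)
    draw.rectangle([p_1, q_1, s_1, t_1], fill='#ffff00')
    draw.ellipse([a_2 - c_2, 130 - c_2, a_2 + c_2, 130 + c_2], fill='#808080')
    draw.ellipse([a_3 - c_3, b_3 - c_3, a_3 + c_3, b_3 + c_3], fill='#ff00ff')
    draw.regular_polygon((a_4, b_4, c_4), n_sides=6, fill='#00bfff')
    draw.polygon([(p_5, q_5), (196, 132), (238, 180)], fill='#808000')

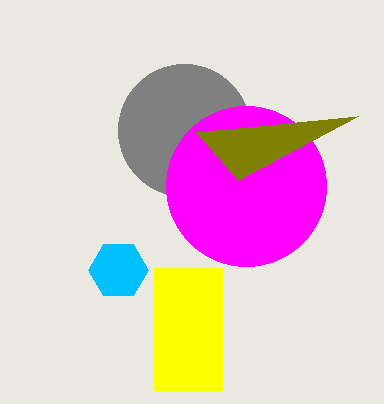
p_1 = 154; q_1 = 268; s_1 = 222; t_1 = 390; a_2 = 184; c_2 = 66; a_3 = 246; b_3 = 186; c_3 = 80; a_4 = 118; b_4 = 270; c_4 = 30; p_5 = 358; q_5 = 116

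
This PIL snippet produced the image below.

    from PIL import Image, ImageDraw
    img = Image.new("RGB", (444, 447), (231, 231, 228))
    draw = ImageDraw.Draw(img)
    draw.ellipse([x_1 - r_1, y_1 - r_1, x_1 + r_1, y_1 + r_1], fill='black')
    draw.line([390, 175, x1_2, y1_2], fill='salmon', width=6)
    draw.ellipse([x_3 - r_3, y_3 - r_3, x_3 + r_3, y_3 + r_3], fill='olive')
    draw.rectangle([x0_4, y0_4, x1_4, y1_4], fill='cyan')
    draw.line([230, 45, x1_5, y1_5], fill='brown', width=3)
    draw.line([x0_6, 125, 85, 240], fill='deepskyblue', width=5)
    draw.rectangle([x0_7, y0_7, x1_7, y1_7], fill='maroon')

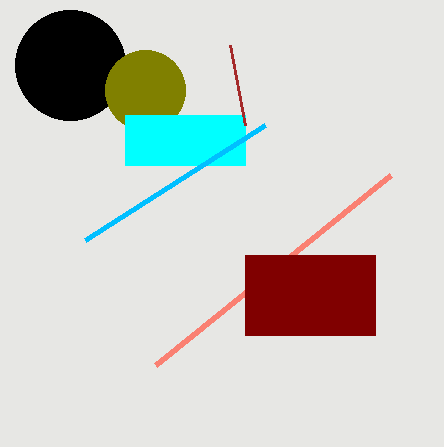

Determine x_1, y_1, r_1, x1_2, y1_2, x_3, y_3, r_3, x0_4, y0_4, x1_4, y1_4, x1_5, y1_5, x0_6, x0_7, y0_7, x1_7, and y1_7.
x_1 = 70
y_1 = 65
r_1 = 55
x1_2 = 155
y1_2 = 365
x_3 = 145
y_3 = 90
r_3 = 40
x0_4 = 125
y0_4 = 115
x1_4 = 245
y1_4 = 165
x1_5 = 245
y1_5 = 125
x0_6 = 265
x0_7 = 245
y0_7 = 255
x1_7 = 375
y1_7 = 335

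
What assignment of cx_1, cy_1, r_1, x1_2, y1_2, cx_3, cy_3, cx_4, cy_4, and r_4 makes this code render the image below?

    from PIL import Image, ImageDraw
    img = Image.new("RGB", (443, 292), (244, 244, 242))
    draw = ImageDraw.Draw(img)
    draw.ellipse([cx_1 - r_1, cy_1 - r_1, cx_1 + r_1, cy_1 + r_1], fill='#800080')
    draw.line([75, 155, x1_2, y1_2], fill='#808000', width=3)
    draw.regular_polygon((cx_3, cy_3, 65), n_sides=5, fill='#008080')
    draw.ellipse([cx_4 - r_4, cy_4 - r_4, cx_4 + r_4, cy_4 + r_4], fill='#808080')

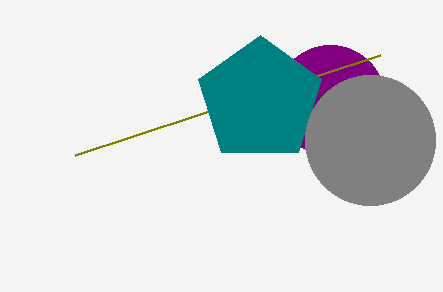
cx_1 = 330; cy_1 = 100; r_1 = 55; x1_2 = 380; y1_2 = 55; cx_3 = 260; cy_3 = 100; cx_4 = 370; cy_4 = 140; r_4 = 65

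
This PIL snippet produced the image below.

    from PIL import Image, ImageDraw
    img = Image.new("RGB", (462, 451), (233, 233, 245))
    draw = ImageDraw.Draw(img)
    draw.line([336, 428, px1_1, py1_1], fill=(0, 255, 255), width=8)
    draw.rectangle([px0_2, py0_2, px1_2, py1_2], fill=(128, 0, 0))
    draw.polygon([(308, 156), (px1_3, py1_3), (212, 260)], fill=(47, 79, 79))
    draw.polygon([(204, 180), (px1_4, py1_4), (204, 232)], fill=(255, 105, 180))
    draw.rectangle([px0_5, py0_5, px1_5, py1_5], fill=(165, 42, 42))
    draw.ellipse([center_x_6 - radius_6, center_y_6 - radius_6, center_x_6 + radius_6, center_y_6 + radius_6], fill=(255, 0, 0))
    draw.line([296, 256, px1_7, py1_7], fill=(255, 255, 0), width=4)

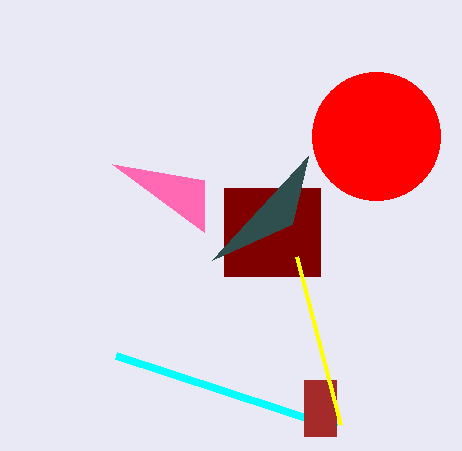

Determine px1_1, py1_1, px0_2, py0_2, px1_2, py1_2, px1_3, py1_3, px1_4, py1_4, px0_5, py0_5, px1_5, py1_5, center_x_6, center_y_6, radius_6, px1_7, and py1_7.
px1_1 = 116; py1_1 = 356; px0_2 = 224; py0_2 = 188; px1_2 = 320; py1_2 = 276; px1_3 = 292; py1_3 = 224; px1_4 = 112; py1_4 = 164; px0_5 = 304; py0_5 = 380; px1_5 = 336; py1_5 = 436; center_x_6 = 376; center_y_6 = 136; radius_6 = 64; px1_7 = 340; py1_7 = 424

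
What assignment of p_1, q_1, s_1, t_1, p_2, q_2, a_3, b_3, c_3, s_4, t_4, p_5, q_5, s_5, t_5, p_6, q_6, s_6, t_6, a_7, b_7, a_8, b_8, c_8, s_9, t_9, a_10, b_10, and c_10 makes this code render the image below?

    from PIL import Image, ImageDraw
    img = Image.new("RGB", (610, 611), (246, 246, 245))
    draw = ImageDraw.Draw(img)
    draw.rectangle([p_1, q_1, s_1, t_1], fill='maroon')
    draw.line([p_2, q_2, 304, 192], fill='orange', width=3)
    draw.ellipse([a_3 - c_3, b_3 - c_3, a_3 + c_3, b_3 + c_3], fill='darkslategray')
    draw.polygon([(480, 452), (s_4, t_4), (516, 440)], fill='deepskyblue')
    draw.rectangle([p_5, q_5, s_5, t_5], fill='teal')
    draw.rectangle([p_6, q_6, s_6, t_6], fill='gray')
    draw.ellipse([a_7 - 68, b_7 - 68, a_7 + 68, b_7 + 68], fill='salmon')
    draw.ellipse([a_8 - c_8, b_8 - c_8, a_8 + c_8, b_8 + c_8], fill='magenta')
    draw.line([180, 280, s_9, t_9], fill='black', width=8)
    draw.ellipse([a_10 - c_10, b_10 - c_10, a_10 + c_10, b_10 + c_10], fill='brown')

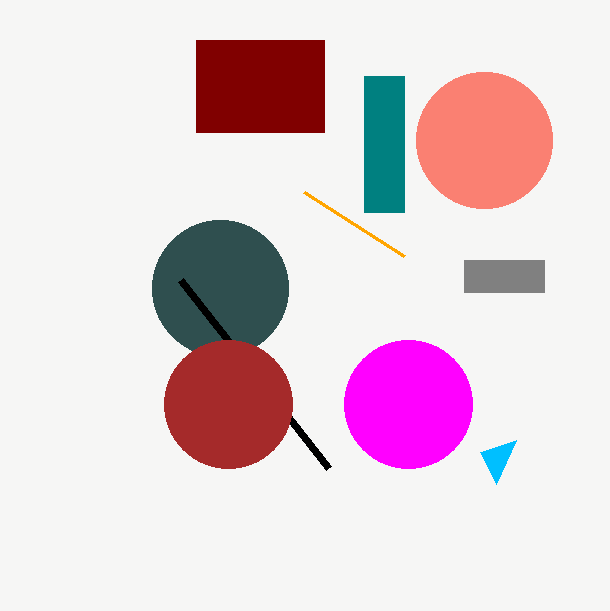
p_1 = 196; q_1 = 40; s_1 = 324; t_1 = 132; p_2 = 404; q_2 = 256; a_3 = 220; b_3 = 288; c_3 = 68; s_4 = 496; t_4 = 484; p_5 = 364; q_5 = 76; s_5 = 404; t_5 = 212; p_6 = 464; q_6 = 260; s_6 = 544; t_6 = 292; a_7 = 484; b_7 = 140; a_8 = 408; b_8 = 404; c_8 = 64; s_9 = 328; t_9 = 468; a_10 = 228; b_10 = 404; c_10 = 64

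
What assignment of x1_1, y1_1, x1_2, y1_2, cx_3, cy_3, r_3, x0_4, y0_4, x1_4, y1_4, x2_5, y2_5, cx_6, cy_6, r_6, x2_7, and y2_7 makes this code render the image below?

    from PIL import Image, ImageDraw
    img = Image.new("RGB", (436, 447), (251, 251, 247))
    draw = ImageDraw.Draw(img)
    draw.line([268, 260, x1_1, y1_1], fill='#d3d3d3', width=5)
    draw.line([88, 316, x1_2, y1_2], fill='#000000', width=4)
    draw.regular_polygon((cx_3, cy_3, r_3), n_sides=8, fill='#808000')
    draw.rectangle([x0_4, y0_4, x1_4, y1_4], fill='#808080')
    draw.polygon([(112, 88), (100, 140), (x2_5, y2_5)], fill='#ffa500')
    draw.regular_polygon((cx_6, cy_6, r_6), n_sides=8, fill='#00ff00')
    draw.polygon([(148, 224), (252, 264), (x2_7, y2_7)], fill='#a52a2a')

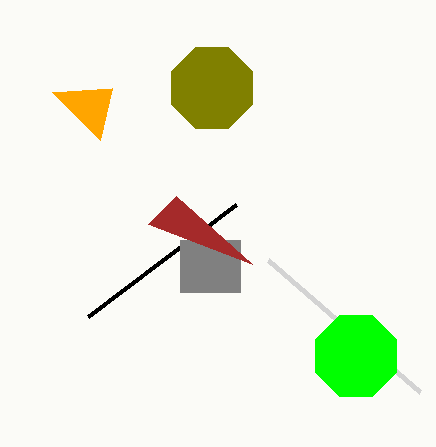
x1_1 = 420
y1_1 = 392
x1_2 = 236
y1_2 = 204
cx_3 = 212
cy_3 = 88
r_3 = 44
x0_4 = 180
y0_4 = 240
x1_4 = 240
y1_4 = 292
x2_5 = 52
y2_5 = 92
cx_6 = 356
cy_6 = 356
r_6 = 44
x2_7 = 176
y2_7 = 196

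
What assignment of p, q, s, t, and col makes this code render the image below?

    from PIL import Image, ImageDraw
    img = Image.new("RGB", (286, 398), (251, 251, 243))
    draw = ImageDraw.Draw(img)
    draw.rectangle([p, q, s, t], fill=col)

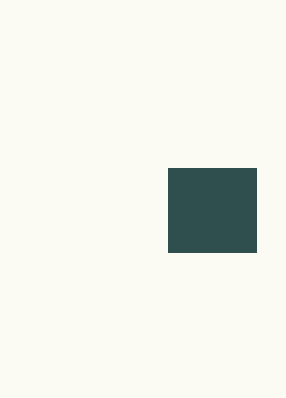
p = 168, q = 168, s = 256, t = 252, col = 'darkslategray'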